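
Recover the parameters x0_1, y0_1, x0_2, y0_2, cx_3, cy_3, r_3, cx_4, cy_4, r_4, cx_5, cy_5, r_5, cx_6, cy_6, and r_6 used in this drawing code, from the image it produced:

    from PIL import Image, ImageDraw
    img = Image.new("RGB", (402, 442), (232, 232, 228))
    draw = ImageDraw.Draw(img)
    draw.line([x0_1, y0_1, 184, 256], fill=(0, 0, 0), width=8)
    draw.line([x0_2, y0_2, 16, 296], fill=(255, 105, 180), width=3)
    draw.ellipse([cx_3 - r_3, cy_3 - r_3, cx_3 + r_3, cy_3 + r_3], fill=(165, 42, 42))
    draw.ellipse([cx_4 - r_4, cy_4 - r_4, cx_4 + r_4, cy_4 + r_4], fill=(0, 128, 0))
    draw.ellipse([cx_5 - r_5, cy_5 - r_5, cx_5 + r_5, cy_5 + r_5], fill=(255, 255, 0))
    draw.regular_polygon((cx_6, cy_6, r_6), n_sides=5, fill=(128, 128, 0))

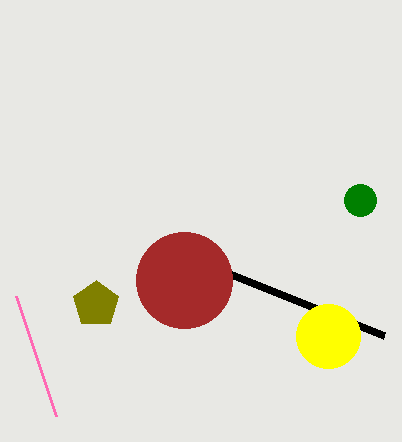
x0_1 = 384; y0_1 = 336; x0_2 = 56; y0_2 = 416; cx_3 = 184; cy_3 = 280; r_3 = 48; cx_4 = 360; cy_4 = 200; r_4 = 16; cx_5 = 328; cy_5 = 336; r_5 = 32; cx_6 = 96; cy_6 = 304; r_6 = 24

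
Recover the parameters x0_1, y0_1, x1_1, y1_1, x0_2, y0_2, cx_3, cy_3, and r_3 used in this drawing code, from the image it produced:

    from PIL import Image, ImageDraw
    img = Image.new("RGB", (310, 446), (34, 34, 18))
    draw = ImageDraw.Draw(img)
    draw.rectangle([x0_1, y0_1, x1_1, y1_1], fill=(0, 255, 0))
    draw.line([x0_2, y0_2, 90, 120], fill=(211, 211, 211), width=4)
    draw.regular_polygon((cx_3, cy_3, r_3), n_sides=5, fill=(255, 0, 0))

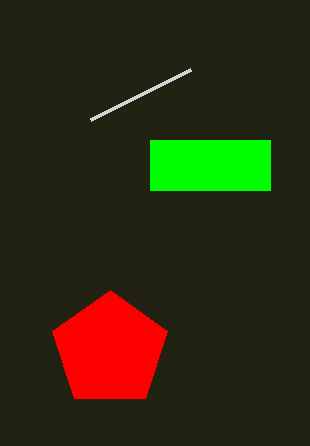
x0_1 = 150, y0_1 = 140, x1_1 = 270, y1_1 = 190, x0_2 = 190, y0_2 = 70, cx_3 = 110, cy_3 = 350, r_3 = 60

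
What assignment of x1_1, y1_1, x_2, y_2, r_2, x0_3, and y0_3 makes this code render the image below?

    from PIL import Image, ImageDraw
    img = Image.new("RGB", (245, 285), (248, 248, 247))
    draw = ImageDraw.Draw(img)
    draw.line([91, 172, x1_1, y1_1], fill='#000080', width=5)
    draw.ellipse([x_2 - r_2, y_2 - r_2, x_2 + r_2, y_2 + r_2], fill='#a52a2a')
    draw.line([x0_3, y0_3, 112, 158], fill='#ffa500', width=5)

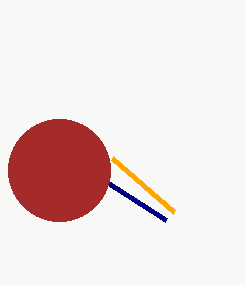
x1_1 = 166
y1_1 = 220
x_2 = 59
y_2 = 170
r_2 = 51
x0_3 = 174
y0_3 = 212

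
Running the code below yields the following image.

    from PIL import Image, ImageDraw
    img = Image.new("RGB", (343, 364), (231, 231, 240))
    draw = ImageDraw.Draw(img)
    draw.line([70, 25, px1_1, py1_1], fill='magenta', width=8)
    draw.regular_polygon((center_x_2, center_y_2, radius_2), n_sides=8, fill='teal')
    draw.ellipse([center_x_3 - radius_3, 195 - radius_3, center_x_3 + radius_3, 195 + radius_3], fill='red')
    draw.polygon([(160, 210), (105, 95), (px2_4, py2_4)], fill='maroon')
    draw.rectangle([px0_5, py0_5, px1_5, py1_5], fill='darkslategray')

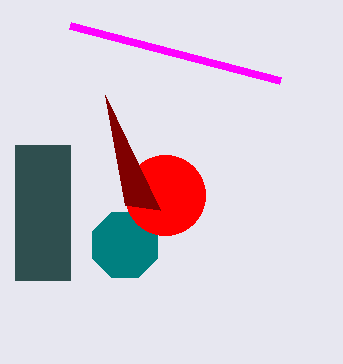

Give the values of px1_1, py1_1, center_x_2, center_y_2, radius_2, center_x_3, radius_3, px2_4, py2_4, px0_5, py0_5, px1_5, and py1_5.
px1_1 = 280
py1_1 = 80
center_x_2 = 125
center_y_2 = 245
radius_2 = 35
center_x_3 = 165
radius_3 = 40
px2_4 = 125
py2_4 = 205
px0_5 = 15
py0_5 = 145
px1_5 = 70
py1_5 = 280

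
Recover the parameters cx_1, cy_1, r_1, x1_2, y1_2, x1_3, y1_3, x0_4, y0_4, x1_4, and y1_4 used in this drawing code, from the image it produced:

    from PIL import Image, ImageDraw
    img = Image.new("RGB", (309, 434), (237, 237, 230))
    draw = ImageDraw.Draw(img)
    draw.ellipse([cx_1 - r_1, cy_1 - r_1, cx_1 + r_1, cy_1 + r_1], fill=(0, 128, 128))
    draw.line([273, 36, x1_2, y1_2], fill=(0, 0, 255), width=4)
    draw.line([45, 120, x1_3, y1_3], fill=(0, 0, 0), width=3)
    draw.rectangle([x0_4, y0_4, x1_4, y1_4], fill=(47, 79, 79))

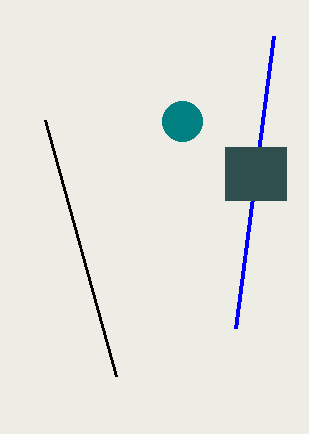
cx_1 = 182
cy_1 = 121
r_1 = 20
x1_2 = 235
y1_2 = 328
x1_3 = 116
y1_3 = 376
x0_4 = 225
y0_4 = 147
x1_4 = 286
y1_4 = 200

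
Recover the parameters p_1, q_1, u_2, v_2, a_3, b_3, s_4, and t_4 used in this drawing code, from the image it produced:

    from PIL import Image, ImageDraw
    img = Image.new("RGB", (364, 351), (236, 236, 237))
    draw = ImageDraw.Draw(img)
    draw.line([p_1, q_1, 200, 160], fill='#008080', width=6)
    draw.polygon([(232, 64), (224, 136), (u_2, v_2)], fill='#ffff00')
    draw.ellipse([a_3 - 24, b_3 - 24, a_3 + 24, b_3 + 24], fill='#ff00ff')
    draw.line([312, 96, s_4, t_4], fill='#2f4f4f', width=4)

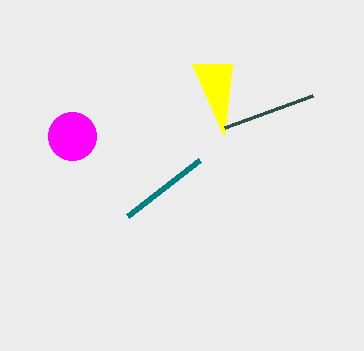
p_1 = 128; q_1 = 216; u_2 = 192; v_2 = 64; a_3 = 72; b_3 = 136; s_4 = 224; t_4 = 128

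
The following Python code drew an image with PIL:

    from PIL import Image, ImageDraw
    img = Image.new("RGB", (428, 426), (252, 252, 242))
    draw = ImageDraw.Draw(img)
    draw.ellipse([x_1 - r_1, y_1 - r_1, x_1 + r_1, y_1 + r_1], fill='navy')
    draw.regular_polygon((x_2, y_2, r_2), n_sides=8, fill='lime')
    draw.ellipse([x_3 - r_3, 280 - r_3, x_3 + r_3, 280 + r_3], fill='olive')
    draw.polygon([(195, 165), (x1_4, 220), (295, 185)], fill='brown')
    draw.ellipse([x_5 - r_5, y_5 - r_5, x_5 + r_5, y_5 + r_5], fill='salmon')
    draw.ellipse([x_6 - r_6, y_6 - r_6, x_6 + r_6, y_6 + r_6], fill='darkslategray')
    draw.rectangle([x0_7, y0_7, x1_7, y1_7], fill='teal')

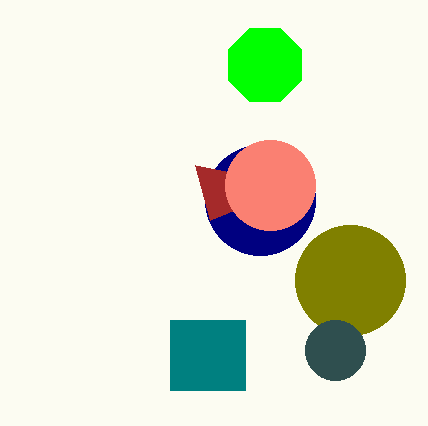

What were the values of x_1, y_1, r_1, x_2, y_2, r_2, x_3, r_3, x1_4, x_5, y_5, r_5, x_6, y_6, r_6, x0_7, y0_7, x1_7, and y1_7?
x_1 = 260, y_1 = 200, r_1 = 55, x_2 = 265, y_2 = 65, r_2 = 40, x_3 = 350, r_3 = 55, x1_4 = 210, x_5 = 270, y_5 = 185, r_5 = 45, x_6 = 335, y_6 = 350, r_6 = 30, x0_7 = 170, y0_7 = 320, x1_7 = 245, y1_7 = 390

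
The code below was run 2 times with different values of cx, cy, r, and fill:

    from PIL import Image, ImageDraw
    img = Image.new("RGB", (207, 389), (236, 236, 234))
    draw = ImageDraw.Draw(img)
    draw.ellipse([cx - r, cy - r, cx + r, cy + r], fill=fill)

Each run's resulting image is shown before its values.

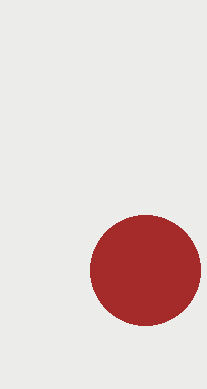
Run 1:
cx = 145; cy = 270; r = 55; fill = 'brown'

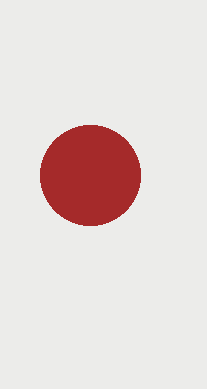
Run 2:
cx = 90; cy = 175; r = 50; fill = 'brown'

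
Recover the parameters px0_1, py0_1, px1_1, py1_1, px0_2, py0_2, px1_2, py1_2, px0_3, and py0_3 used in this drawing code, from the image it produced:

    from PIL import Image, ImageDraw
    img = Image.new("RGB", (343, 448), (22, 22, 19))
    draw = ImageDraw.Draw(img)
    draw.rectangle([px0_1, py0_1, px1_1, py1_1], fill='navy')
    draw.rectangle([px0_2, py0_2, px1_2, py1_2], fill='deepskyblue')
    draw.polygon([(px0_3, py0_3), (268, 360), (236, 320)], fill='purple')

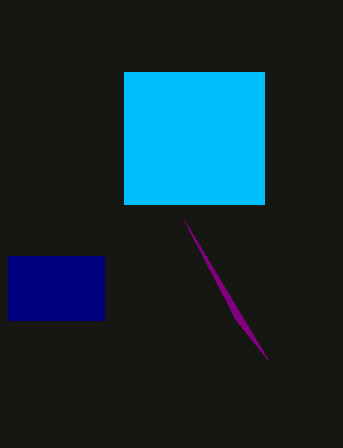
px0_1 = 8, py0_1 = 256, px1_1 = 104, py1_1 = 320, px0_2 = 124, py0_2 = 72, px1_2 = 264, py1_2 = 204, px0_3 = 184, py0_3 = 220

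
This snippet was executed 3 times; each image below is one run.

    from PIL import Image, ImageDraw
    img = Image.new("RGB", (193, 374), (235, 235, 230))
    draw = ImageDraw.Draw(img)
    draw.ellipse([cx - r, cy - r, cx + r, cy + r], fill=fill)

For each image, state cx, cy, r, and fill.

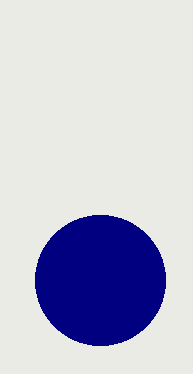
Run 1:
cx = 100; cy = 280; r = 65; fill = 'navy'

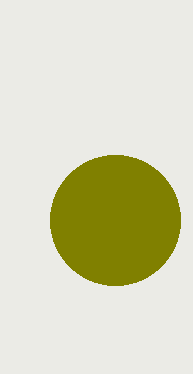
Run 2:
cx = 115
cy = 220
r = 65
fill = 'olive'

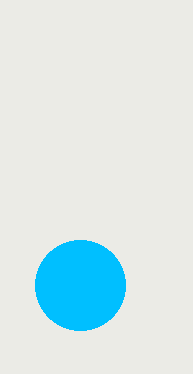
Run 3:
cx = 80, cy = 285, r = 45, fill = 'deepskyblue'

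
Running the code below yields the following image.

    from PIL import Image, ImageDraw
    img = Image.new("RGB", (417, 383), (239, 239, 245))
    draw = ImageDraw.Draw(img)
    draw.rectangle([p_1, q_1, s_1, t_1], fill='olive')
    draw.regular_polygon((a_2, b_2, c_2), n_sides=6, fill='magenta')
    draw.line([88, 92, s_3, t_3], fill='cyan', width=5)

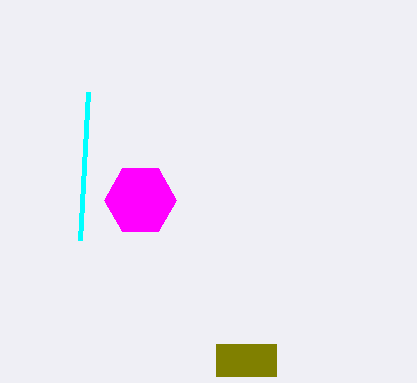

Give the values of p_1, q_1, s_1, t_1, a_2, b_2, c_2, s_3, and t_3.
p_1 = 216, q_1 = 344, s_1 = 276, t_1 = 376, a_2 = 140, b_2 = 200, c_2 = 36, s_3 = 80, t_3 = 240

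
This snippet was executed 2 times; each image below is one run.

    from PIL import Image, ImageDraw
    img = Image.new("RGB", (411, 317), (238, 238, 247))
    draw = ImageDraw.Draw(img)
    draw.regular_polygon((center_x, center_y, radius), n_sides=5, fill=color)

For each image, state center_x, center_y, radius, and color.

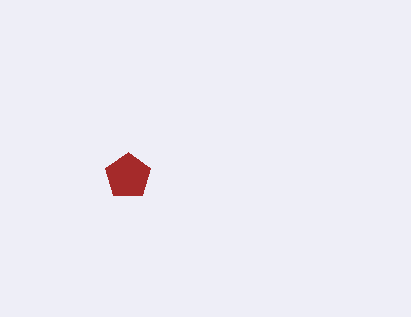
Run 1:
center_x = 128; center_y = 176; radius = 24; color = 'brown'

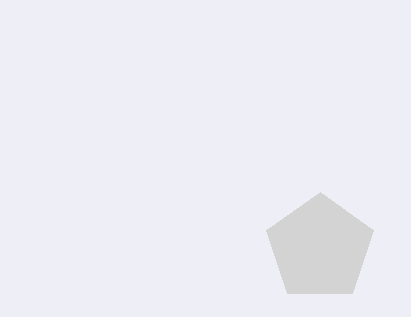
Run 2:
center_x = 320
center_y = 248
radius = 56
color = 'lightgray'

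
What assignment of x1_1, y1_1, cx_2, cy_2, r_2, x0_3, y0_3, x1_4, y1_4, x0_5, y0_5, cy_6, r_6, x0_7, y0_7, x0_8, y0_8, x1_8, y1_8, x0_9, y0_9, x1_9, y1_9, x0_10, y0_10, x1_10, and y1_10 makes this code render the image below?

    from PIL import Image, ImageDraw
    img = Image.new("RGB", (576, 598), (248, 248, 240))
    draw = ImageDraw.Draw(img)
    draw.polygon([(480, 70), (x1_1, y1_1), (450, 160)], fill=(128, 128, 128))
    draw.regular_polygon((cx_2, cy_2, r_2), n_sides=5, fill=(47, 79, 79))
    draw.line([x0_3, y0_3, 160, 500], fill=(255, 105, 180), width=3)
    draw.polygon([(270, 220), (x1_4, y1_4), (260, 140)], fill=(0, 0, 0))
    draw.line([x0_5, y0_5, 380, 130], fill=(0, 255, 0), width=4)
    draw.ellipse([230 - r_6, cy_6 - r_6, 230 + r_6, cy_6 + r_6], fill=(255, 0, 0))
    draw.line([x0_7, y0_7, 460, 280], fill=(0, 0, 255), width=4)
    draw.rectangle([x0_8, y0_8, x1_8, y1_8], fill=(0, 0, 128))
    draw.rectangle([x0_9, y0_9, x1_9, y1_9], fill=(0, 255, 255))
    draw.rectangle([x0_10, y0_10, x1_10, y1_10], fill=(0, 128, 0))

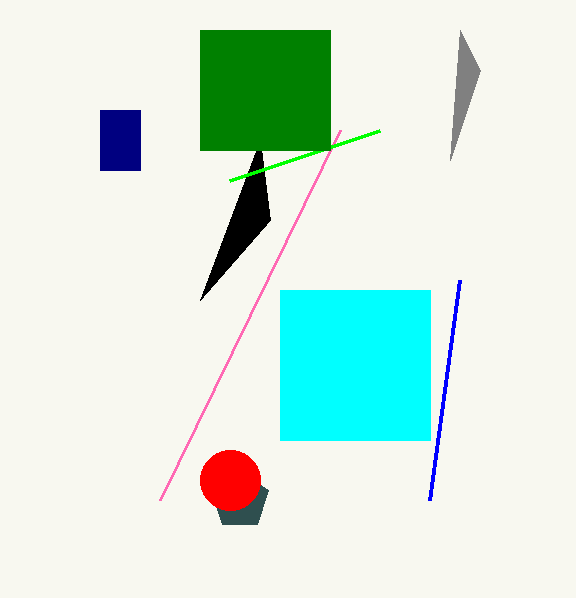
x1_1 = 460
y1_1 = 30
cx_2 = 240
cy_2 = 500
r_2 = 30
x0_3 = 340
y0_3 = 130
x1_4 = 200
y1_4 = 300
x0_5 = 230
y0_5 = 180
cy_6 = 480
r_6 = 30
x0_7 = 430
y0_7 = 500
x0_8 = 100
y0_8 = 110
x1_8 = 140
y1_8 = 170
x0_9 = 280
y0_9 = 290
x1_9 = 430
y1_9 = 440
x0_10 = 200
y0_10 = 30
x1_10 = 330
y1_10 = 150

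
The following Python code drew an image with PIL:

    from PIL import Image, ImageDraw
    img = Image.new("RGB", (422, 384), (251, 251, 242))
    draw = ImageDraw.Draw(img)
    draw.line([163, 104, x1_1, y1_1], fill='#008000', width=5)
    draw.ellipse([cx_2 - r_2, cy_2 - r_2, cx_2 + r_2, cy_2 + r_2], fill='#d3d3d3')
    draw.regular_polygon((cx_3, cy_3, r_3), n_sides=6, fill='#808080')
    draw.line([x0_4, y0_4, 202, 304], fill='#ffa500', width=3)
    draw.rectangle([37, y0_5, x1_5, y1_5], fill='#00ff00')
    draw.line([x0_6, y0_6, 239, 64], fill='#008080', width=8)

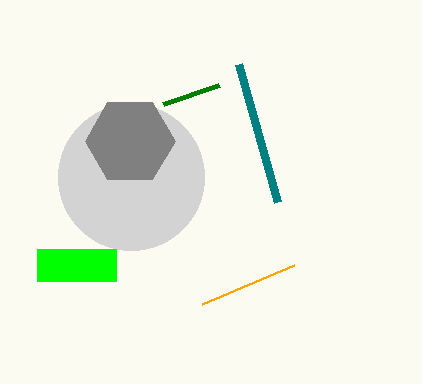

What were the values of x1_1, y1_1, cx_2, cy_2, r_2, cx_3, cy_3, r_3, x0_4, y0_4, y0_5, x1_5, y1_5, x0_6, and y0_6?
x1_1 = 219; y1_1 = 85; cx_2 = 131; cy_2 = 177; r_2 = 73; cx_3 = 130; cy_3 = 141; r_3 = 45; x0_4 = 294; y0_4 = 265; y0_5 = 249; x1_5 = 116; y1_5 = 281; x0_6 = 278; y0_6 = 202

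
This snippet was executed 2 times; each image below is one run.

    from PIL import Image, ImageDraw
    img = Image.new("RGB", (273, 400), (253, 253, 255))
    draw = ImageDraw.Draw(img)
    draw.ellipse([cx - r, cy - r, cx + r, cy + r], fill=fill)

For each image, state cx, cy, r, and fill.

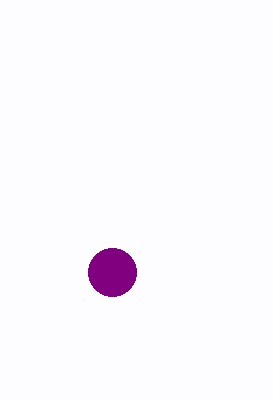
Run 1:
cx = 112; cy = 272; r = 24; fill = 'purple'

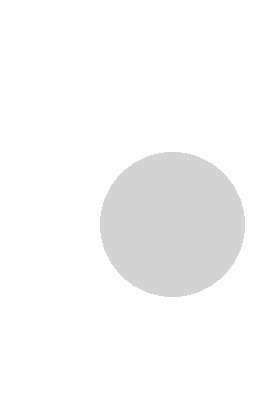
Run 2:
cx = 172; cy = 224; r = 72; fill = 'lightgray'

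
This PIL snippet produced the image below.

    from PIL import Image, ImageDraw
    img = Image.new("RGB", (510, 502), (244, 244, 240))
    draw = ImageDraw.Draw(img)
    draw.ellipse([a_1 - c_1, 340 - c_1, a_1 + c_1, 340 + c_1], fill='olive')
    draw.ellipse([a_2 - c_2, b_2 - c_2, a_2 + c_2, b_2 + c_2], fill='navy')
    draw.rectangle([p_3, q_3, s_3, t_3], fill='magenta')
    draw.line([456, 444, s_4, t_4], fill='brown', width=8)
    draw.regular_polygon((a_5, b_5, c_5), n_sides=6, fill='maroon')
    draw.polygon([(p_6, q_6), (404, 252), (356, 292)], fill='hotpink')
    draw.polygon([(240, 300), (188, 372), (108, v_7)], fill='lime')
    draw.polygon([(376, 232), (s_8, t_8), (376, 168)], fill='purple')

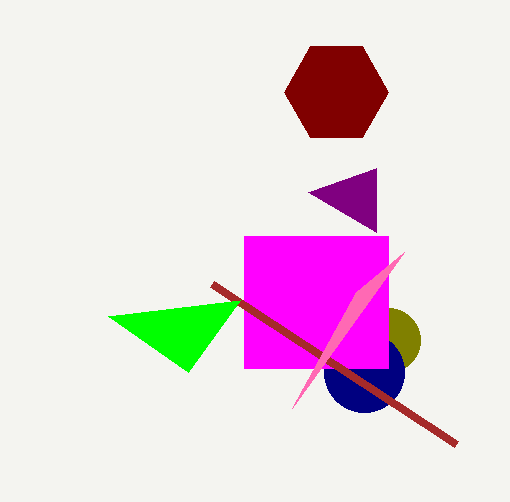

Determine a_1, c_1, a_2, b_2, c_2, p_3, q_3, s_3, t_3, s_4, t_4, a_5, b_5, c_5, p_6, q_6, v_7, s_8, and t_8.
a_1 = 388, c_1 = 32, a_2 = 364, b_2 = 372, c_2 = 40, p_3 = 244, q_3 = 236, s_3 = 388, t_3 = 368, s_4 = 212, t_4 = 284, a_5 = 336, b_5 = 92, c_5 = 52, p_6 = 292, q_6 = 408, v_7 = 316, s_8 = 308, t_8 = 192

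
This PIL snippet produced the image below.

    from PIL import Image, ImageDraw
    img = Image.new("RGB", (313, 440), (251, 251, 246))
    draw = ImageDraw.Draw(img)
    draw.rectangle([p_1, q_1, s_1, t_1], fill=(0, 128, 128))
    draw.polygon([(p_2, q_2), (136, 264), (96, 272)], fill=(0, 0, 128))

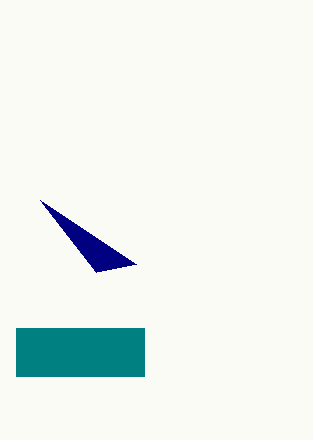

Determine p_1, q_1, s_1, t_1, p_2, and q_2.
p_1 = 16, q_1 = 328, s_1 = 144, t_1 = 376, p_2 = 40, q_2 = 200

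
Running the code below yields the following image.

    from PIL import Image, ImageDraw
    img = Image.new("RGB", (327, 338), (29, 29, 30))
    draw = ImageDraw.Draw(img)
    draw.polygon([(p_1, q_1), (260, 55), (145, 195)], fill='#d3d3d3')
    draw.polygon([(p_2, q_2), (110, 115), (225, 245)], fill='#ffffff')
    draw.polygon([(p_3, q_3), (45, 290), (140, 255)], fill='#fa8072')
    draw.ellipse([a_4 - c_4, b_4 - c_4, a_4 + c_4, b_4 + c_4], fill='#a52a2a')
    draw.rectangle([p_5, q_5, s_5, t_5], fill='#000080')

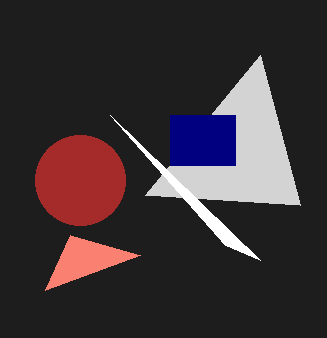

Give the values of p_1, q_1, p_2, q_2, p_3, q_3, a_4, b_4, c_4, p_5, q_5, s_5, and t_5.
p_1 = 300, q_1 = 205, p_2 = 260, q_2 = 260, p_3 = 70, q_3 = 235, a_4 = 80, b_4 = 180, c_4 = 45, p_5 = 170, q_5 = 115, s_5 = 235, t_5 = 165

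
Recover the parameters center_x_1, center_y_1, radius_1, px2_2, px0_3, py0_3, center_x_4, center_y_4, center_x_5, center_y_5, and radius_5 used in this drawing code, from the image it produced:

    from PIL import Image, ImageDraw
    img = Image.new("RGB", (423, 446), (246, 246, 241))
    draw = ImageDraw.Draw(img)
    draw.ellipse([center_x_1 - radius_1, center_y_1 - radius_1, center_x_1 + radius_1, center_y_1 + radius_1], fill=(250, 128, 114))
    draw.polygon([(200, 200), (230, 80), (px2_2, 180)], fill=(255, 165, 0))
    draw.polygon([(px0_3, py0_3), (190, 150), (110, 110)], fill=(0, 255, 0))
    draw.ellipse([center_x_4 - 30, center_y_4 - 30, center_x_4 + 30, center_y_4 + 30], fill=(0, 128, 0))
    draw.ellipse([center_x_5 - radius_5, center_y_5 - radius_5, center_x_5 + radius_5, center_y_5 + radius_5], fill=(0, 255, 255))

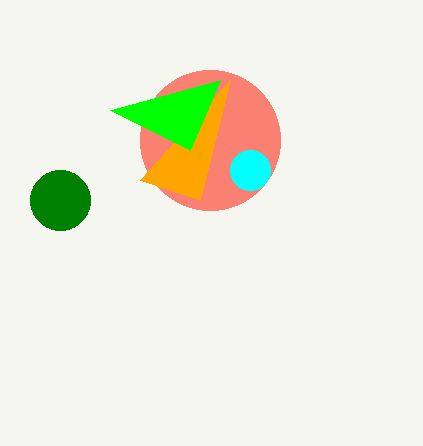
center_x_1 = 210; center_y_1 = 140; radius_1 = 70; px2_2 = 140; px0_3 = 220; py0_3 = 80; center_x_4 = 60; center_y_4 = 200; center_x_5 = 250; center_y_5 = 170; radius_5 = 20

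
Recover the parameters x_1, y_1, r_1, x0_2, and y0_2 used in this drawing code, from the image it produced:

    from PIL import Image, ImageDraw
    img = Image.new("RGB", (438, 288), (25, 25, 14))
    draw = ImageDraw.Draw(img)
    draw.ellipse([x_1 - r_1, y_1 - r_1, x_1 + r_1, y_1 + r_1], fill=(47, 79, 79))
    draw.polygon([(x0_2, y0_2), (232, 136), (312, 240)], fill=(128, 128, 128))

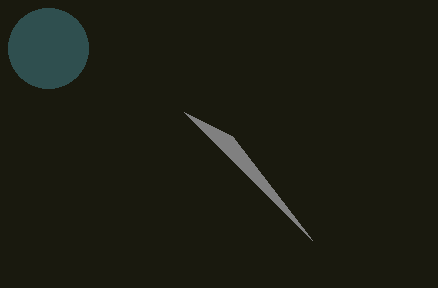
x_1 = 48; y_1 = 48; r_1 = 40; x0_2 = 184; y0_2 = 112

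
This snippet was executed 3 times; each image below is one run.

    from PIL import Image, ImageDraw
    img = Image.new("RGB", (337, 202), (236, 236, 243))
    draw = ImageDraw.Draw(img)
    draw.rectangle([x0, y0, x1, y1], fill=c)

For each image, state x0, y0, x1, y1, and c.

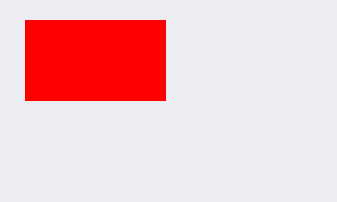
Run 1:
x0 = 25, y0 = 20, x1 = 165, y1 = 100, c = 'red'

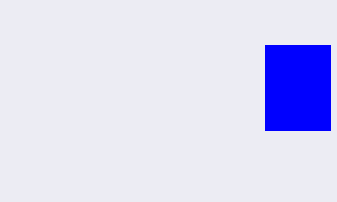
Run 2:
x0 = 265
y0 = 45
x1 = 330
y1 = 130
c = 'blue'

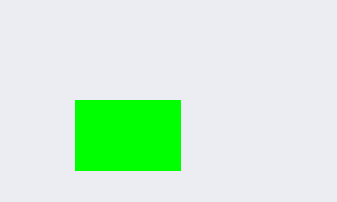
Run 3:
x0 = 75, y0 = 100, x1 = 180, y1 = 170, c = 'lime'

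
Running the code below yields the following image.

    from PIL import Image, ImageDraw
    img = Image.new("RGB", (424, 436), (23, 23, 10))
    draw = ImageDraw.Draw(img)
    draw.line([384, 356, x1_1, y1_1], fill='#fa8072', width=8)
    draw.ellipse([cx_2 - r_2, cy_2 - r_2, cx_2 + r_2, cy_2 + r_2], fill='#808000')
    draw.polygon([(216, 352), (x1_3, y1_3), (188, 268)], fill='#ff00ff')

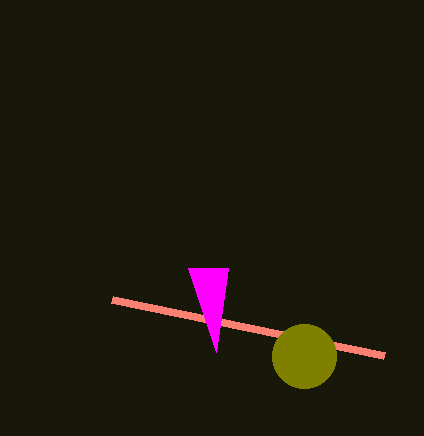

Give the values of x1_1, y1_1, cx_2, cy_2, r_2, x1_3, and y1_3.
x1_1 = 112
y1_1 = 300
cx_2 = 304
cy_2 = 356
r_2 = 32
x1_3 = 228
y1_3 = 268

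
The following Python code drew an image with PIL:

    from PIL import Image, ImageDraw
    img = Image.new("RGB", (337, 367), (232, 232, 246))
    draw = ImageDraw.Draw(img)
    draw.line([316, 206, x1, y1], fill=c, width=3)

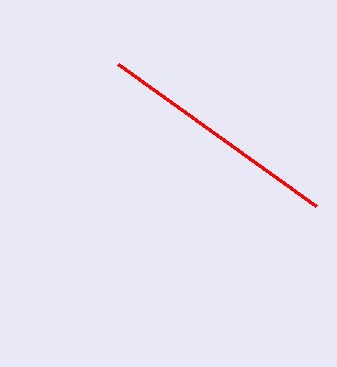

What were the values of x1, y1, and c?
x1 = 118; y1 = 64; c = 'red'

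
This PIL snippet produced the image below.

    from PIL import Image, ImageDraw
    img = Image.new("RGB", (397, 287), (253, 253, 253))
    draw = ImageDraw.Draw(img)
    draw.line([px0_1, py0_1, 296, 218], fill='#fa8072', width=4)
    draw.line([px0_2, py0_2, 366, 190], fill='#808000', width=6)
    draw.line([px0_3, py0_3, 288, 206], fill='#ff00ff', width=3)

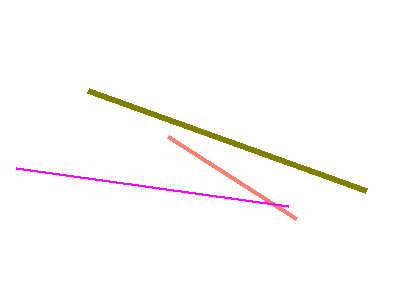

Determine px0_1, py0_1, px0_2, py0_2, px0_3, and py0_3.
px0_1 = 168, py0_1 = 136, px0_2 = 88, py0_2 = 90, px0_3 = 16, py0_3 = 168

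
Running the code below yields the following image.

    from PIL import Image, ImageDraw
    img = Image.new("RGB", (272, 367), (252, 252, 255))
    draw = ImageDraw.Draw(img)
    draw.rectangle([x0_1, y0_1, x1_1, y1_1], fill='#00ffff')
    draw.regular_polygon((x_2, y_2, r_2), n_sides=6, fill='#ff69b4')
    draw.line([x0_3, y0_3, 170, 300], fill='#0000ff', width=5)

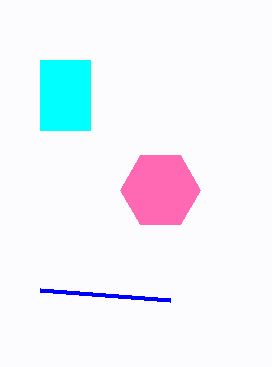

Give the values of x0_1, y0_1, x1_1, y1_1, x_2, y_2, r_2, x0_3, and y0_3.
x0_1 = 40, y0_1 = 60, x1_1 = 90, y1_1 = 130, x_2 = 160, y_2 = 190, r_2 = 40, x0_3 = 40, y0_3 = 290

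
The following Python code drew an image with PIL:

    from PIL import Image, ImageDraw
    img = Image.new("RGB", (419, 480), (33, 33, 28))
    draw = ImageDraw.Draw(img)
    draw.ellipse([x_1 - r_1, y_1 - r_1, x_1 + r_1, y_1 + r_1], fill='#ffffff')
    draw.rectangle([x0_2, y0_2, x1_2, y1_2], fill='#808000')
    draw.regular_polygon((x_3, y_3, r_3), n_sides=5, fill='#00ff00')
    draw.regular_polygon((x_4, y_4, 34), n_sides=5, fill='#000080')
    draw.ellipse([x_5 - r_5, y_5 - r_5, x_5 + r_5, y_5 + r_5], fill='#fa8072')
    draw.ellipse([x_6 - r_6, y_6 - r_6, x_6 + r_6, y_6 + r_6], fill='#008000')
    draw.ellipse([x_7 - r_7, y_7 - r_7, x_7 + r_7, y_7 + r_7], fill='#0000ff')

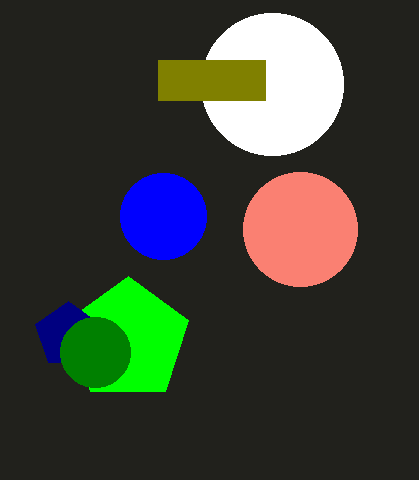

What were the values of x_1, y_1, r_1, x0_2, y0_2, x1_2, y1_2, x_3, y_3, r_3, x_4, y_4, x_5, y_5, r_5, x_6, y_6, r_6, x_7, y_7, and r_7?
x_1 = 272
y_1 = 84
r_1 = 71
x0_2 = 158
y0_2 = 60
x1_2 = 265
y1_2 = 100
x_3 = 128
y_3 = 340
r_3 = 64
x_4 = 68
y_4 = 335
x_5 = 300
y_5 = 229
r_5 = 57
x_6 = 95
y_6 = 352
r_6 = 35
x_7 = 163
y_7 = 216
r_7 = 43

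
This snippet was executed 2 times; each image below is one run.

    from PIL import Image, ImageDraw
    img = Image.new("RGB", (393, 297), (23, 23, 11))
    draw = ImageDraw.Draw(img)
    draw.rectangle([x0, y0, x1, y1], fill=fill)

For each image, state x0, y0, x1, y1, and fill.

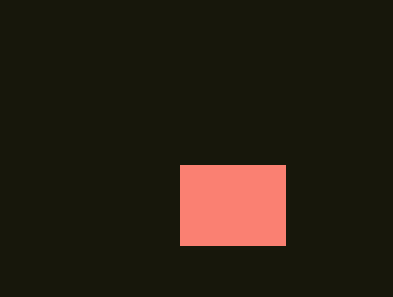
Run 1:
x0 = 180; y0 = 165; x1 = 285; y1 = 245; fill = 'salmon'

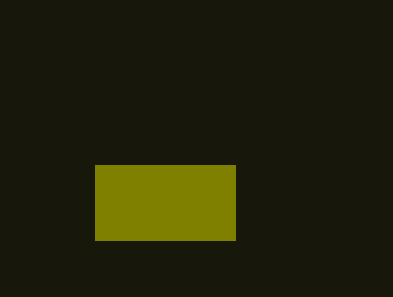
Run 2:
x0 = 95, y0 = 165, x1 = 235, y1 = 240, fill = 'olive'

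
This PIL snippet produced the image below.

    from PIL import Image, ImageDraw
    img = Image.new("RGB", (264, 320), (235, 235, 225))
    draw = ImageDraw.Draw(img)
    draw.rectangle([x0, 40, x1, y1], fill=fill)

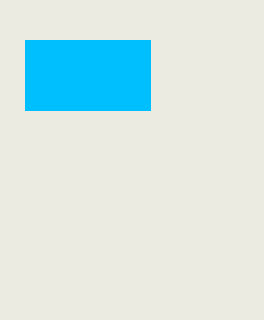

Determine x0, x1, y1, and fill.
x0 = 25, x1 = 150, y1 = 110, fill = 'deepskyblue'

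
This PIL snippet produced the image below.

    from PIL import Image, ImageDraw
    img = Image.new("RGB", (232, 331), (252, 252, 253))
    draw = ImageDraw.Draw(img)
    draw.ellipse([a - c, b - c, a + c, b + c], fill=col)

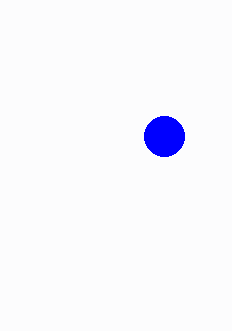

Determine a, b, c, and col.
a = 164
b = 136
c = 20
col = 'blue'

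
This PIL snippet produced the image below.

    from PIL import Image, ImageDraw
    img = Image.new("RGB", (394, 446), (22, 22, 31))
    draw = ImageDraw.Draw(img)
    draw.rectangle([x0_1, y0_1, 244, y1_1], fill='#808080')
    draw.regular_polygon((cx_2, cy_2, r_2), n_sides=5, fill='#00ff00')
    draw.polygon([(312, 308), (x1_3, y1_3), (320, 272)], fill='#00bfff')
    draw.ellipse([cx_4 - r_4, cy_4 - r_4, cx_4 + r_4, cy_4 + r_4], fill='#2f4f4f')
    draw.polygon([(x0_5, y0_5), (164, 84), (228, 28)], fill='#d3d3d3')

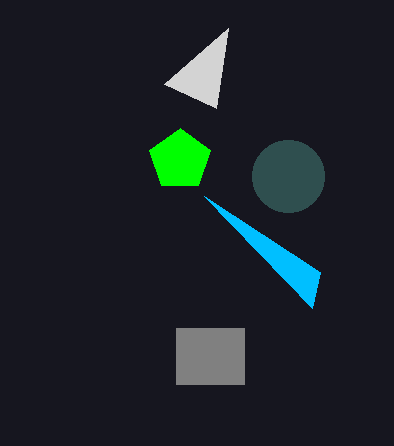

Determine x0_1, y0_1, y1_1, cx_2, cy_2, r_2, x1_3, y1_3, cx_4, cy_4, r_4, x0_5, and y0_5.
x0_1 = 176; y0_1 = 328; y1_1 = 384; cx_2 = 180; cy_2 = 160; r_2 = 32; x1_3 = 204; y1_3 = 196; cx_4 = 288; cy_4 = 176; r_4 = 36; x0_5 = 216; y0_5 = 108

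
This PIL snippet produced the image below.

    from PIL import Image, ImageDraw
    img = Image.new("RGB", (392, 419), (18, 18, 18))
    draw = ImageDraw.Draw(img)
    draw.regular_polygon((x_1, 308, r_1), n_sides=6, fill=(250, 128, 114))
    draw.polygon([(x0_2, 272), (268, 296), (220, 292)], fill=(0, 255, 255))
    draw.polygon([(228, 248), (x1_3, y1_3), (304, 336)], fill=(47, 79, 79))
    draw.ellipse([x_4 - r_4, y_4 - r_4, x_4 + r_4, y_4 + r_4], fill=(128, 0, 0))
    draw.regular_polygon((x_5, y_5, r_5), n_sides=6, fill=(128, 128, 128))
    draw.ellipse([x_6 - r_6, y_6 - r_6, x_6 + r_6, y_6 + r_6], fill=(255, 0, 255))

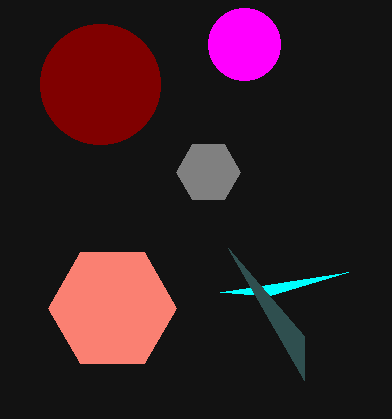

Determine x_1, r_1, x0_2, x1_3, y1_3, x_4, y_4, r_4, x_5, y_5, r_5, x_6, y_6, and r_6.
x_1 = 112, r_1 = 64, x0_2 = 348, x1_3 = 304, y1_3 = 380, x_4 = 100, y_4 = 84, r_4 = 60, x_5 = 208, y_5 = 172, r_5 = 32, x_6 = 244, y_6 = 44, r_6 = 36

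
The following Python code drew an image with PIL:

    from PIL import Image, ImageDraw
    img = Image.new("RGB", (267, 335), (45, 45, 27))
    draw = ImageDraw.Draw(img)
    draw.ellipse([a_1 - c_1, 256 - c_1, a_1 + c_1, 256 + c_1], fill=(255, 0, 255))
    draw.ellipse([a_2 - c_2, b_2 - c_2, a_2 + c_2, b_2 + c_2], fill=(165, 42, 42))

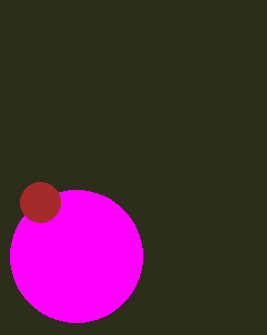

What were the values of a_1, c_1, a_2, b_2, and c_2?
a_1 = 76
c_1 = 66
a_2 = 40
b_2 = 202
c_2 = 20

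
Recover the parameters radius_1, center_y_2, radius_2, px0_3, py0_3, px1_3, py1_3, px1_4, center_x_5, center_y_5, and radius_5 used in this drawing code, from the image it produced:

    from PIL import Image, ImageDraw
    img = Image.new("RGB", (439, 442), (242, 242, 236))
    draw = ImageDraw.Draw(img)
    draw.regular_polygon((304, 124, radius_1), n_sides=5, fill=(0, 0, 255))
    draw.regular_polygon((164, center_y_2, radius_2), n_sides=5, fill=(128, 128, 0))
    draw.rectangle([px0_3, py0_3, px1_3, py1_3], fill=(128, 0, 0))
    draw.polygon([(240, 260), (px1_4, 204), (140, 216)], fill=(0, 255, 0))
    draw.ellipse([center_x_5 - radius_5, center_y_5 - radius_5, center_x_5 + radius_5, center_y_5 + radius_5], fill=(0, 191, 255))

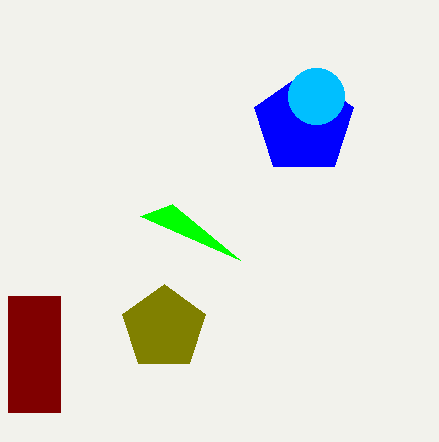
radius_1 = 52
center_y_2 = 328
radius_2 = 44
px0_3 = 8
py0_3 = 296
px1_3 = 60
py1_3 = 412
px1_4 = 172
center_x_5 = 316
center_y_5 = 96
radius_5 = 28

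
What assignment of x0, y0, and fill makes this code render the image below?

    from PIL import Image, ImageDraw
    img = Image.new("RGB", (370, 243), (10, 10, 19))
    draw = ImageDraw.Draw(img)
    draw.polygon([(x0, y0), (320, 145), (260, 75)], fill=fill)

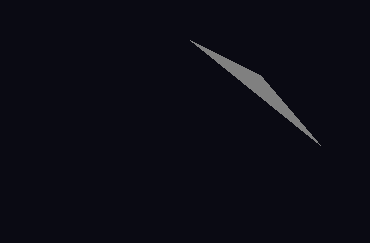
x0 = 190
y0 = 40
fill = 'gray'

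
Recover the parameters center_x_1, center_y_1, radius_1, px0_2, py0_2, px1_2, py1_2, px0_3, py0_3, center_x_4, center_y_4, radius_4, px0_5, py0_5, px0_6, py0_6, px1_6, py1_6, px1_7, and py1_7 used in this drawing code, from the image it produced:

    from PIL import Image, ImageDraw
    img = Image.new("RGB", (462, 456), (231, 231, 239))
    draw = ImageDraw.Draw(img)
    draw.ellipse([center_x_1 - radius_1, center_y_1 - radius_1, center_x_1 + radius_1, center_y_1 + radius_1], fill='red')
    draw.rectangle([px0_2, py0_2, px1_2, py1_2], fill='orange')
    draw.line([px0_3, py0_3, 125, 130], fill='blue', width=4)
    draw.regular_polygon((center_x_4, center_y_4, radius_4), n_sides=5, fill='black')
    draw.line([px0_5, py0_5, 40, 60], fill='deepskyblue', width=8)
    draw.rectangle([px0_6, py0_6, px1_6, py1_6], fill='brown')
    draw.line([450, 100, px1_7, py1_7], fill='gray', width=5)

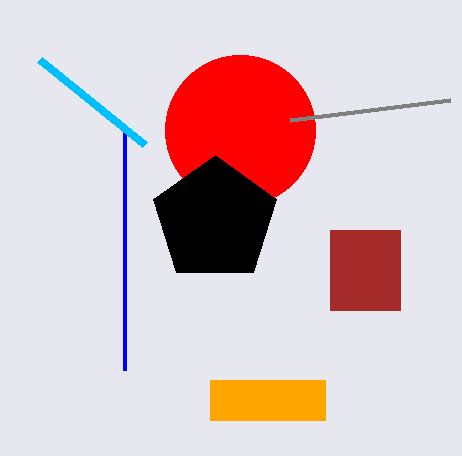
center_x_1 = 240; center_y_1 = 130; radius_1 = 75; px0_2 = 210; py0_2 = 380; px1_2 = 325; py1_2 = 420; px0_3 = 125; py0_3 = 370; center_x_4 = 215; center_y_4 = 220; radius_4 = 65; px0_5 = 145; py0_5 = 145; px0_6 = 330; py0_6 = 230; px1_6 = 400; py1_6 = 310; px1_7 = 290; py1_7 = 120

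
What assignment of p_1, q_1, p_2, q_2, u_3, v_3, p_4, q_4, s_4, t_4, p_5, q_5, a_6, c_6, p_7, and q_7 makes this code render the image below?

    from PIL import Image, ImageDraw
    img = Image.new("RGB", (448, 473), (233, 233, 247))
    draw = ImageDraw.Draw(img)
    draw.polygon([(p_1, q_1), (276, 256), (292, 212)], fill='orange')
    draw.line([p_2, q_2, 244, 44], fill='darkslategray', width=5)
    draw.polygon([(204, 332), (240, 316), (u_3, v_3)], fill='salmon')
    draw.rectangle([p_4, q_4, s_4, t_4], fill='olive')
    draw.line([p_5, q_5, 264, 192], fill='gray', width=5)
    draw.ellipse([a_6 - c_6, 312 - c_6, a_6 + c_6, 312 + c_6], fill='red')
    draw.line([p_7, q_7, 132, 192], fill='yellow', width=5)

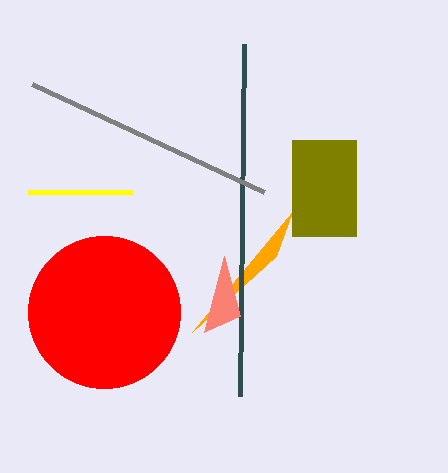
p_1 = 192, q_1 = 332, p_2 = 240, q_2 = 396, u_3 = 224, v_3 = 256, p_4 = 292, q_4 = 140, s_4 = 356, t_4 = 236, p_5 = 32, q_5 = 84, a_6 = 104, c_6 = 76, p_7 = 28, q_7 = 192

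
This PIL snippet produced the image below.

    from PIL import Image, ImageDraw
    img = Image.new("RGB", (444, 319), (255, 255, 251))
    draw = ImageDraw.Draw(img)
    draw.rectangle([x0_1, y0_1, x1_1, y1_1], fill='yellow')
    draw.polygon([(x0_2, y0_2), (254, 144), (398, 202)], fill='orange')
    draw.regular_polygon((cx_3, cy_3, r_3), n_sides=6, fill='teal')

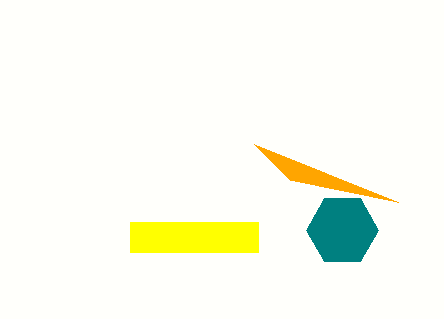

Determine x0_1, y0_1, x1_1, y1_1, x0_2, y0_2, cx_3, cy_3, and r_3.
x0_1 = 130, y0_1 = 222, x1_1 = 258, y1_1 = 252, x0_2 = 290, y0_2 = 180, cx_3 = 342, cy_3 = 230, r_3 = 36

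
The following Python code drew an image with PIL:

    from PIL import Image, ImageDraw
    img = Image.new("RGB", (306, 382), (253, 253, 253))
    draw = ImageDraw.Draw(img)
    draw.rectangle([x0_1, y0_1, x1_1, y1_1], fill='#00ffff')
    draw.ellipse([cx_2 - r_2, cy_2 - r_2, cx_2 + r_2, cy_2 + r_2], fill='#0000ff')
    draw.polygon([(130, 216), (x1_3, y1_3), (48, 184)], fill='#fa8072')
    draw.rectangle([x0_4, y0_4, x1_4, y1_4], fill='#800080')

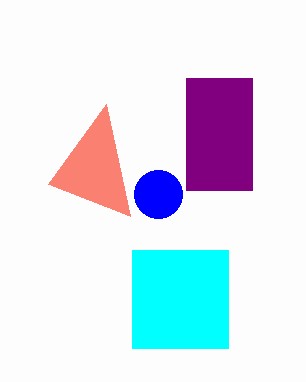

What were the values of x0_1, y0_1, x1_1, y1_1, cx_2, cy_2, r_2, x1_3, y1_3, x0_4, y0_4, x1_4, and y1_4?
x0_1 = 132
y0_1 = 250
x1_1 = 228
y1_1 = 348
cx_2 = 158
cy_2 = 194
r_2 = 24
x1_3 = 106
y1_3 = 104
x0_4 = 186
y0_4 = 78
x1_4 = 252
y1_4 = 190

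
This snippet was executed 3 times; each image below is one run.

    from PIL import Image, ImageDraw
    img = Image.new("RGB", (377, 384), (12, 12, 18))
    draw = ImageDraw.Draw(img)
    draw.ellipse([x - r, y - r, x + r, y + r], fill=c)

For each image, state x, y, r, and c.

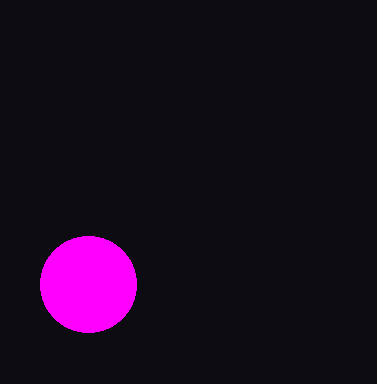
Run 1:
x = 88
y = 284
r = 48
c = 'magenta'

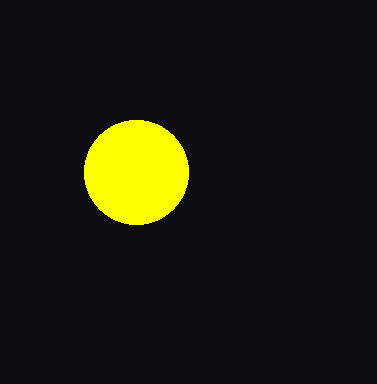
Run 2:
x = 136; y = 172; r = 52; c = 'yellow'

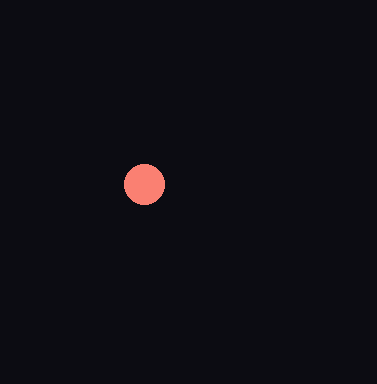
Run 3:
x = 144; y = 184; r = 20; c = 'salmon'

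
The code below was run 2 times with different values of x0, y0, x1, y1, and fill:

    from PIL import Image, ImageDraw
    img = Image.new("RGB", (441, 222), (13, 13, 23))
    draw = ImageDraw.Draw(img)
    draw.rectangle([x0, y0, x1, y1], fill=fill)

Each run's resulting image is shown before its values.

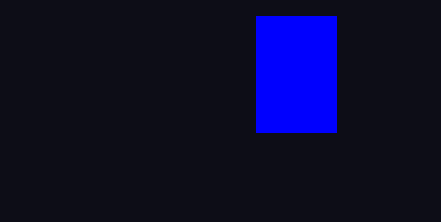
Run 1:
x0 = 256
y0 = 16
x1 = 336
y1 = 132
fill = 'blue'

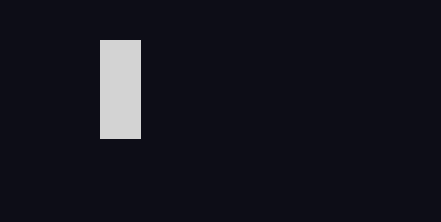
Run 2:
x0 = 100
y0 = 40
x1 = 140
y1 = 138
fill = 'lightgray'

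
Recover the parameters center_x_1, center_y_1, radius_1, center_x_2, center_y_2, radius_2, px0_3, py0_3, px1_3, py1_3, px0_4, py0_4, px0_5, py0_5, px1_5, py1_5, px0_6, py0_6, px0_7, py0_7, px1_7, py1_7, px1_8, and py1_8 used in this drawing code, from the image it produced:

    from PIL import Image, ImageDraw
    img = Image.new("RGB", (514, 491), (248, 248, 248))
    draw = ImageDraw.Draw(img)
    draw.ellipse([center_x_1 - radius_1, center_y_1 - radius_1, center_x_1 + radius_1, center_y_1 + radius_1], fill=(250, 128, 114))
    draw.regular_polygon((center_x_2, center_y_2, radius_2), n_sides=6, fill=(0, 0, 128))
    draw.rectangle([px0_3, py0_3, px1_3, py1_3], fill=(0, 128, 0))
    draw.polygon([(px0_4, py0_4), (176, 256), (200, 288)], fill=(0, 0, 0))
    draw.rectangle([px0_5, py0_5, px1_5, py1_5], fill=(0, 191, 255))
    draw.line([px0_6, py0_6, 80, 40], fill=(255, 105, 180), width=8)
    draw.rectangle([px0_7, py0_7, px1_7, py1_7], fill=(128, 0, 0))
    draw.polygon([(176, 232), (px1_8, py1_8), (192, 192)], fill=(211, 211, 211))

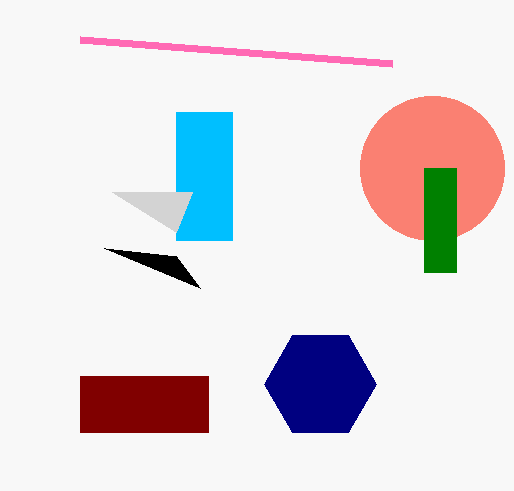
center_x_1 = 432
center_y_1 = 168
radius_1 = 72
center_x_2 = 320
center_y_2 = 384
radius_2 = 56
px0_3 = 424
py0_3 = 168
px1_3 = 456
py1_3 = 272
px0_4 = 104
py0_4 = 248
px0_5 = 176
py0_5 = 112
px1_5 = 232
py1_5 = 240
px0_6 = 392
py0_6 = 64
px0_7 = 80
py0_7 = 376
px1_7 = 208
py1_7 = 432
px1_8 = 112
py1_8 = 192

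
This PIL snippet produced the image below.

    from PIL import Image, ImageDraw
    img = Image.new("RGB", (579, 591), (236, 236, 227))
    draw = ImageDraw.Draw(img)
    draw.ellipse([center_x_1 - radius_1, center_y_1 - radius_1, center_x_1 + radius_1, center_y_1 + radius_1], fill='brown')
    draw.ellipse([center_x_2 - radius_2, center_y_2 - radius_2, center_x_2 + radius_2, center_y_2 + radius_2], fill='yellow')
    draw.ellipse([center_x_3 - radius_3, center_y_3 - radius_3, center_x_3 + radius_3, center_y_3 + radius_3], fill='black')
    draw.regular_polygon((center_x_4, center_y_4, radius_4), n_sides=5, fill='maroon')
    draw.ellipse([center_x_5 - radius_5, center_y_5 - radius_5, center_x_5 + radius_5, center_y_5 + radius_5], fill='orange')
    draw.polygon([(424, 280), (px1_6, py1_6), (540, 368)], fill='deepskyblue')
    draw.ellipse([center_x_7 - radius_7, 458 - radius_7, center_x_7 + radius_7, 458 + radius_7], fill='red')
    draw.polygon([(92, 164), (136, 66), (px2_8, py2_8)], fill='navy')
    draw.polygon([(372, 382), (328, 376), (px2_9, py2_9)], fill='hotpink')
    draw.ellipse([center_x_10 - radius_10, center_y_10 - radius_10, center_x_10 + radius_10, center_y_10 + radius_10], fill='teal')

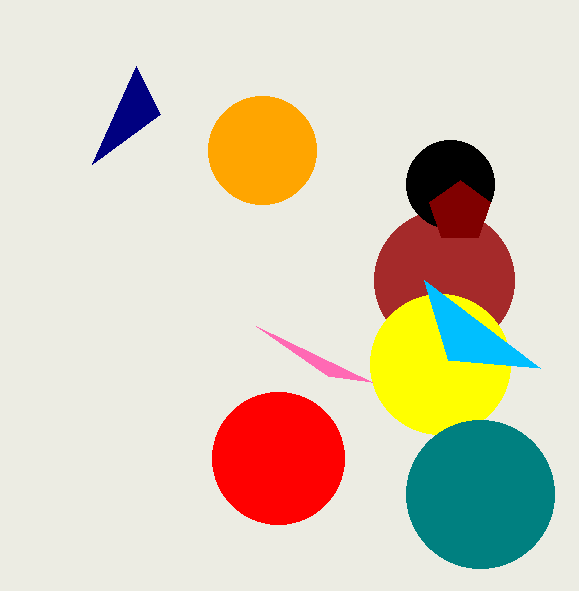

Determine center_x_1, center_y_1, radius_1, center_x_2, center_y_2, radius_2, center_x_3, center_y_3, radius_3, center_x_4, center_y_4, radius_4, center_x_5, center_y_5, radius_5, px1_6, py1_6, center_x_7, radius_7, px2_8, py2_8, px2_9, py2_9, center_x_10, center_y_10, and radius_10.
center_x_1 = 444, center_y_1 = 280, radius_1 = 70, center_x_2 = 440, center_y_2 = 364, radius_2 = 70, center_x_3 = 450, center_y_3 = 184, radius_3 = 44, center_x_4 = 460, center_y_4 = 212, radius_4 = 32, center_x_5 = 262, center_y_5 = 150, radius_5 = 54, px1_6 = 448, py1_6 = 360, center_x_7 = 278, radius_7 = 66, px2_8 = 160, py2_8 = 114, px2_9 = 256, py2_9 = 326, center_x_10 = 480, center_y_10 = 494, radius_10 = 74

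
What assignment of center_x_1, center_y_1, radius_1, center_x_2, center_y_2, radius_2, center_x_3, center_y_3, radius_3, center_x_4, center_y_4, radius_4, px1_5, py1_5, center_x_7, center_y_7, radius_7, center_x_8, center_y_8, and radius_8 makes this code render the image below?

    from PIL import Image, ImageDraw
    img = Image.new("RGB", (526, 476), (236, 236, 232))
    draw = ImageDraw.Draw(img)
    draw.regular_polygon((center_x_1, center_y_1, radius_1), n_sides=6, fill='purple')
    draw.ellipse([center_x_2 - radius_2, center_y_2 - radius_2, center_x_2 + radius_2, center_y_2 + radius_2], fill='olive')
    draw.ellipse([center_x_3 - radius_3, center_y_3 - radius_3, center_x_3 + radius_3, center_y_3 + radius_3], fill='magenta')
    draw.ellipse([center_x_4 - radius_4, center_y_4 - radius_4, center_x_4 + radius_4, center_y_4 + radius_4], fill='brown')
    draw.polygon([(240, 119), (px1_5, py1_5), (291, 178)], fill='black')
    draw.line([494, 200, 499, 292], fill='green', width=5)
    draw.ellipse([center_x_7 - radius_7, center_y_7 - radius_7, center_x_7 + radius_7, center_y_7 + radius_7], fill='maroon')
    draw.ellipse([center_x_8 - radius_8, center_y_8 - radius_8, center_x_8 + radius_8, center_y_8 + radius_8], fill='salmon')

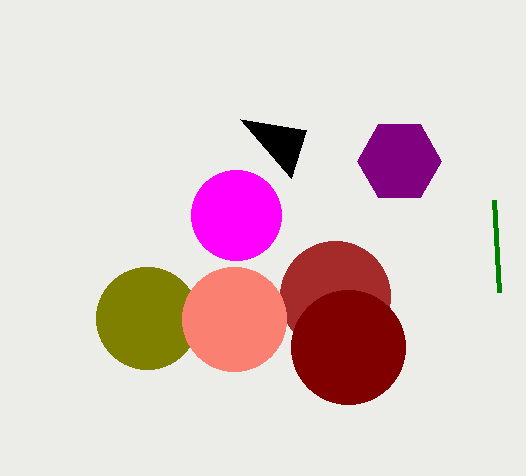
center_x_1 = 399
center_y_1 = 161
radius_1 = 42
center_x_2 = 147
center_y_2 = 318
radius_2 = 51
center_x_3 = 236
center_y_3 = 215
radius_3 = 45
center_x_4 = 335
center_y_4 = 296
radius_4 = 55
px1_5 = 306
py1_5 = 130
center_x_7 = 348
center_y_7 = 347
radius_7 = 57
center_x_8 = 234
center_y_8 = 319
radius_8 = 52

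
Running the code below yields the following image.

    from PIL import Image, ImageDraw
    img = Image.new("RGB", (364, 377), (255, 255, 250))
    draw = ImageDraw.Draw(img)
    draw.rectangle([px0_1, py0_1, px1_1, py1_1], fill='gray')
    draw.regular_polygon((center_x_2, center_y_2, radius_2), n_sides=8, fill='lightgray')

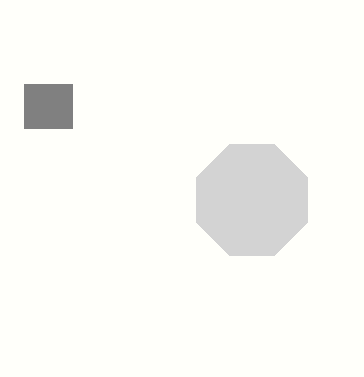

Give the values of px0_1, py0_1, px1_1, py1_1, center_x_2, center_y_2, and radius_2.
px0_1 = 24
py0_1 = 84
px1_1 = 72
py1_1 = 128
center_x_2 = 252
center_y_2 = 200
radius_2 = 60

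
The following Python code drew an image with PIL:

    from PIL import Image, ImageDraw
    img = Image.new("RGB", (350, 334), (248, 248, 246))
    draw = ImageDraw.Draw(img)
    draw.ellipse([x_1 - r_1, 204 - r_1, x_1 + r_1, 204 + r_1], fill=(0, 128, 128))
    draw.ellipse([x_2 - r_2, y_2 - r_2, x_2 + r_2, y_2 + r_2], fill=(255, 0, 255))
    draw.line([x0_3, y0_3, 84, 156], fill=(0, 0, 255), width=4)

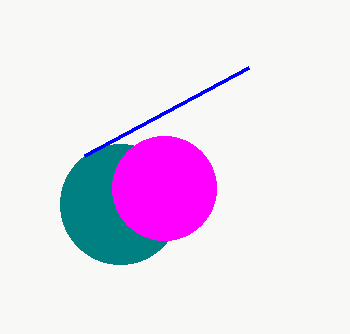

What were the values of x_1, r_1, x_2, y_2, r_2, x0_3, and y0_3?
x_1 = 120, r_1 = 60, x_2 = 164, y_2 = 188, r_2 = 52, x0_3 = 248, y0_3 = 68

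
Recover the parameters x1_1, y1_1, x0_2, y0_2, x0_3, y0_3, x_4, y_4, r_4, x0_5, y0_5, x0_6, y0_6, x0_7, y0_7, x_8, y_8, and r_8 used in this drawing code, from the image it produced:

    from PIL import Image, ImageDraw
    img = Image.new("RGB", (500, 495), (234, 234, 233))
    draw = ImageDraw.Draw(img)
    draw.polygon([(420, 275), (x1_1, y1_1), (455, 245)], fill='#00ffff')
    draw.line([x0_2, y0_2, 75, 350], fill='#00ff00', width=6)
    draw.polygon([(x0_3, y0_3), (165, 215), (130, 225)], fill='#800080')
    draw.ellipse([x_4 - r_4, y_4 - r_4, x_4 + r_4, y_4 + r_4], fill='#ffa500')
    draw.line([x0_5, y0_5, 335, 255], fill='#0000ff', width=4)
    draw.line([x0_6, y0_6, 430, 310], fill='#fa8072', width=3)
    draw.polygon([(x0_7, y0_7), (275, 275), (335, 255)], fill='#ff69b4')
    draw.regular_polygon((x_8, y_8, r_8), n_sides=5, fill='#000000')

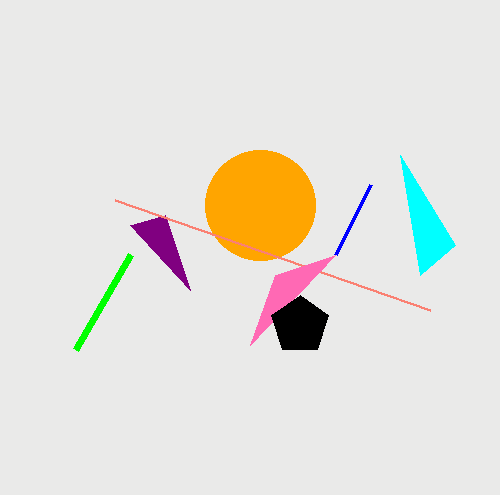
x1_1 = 400, y1_1 = 155, x0_2 = 130, y0_2 = 255, x0_3 = 190, y0_3 = 290, x_4 = 260, y_4 = 205, r_4 = 55, x0_5 = 370, y0_5 = 185, x0_6 = 115, y0_6 = 200, x0_7 = 250, y0_7 = 345, x_8 = 300, y_8 = 325, r_8 = 30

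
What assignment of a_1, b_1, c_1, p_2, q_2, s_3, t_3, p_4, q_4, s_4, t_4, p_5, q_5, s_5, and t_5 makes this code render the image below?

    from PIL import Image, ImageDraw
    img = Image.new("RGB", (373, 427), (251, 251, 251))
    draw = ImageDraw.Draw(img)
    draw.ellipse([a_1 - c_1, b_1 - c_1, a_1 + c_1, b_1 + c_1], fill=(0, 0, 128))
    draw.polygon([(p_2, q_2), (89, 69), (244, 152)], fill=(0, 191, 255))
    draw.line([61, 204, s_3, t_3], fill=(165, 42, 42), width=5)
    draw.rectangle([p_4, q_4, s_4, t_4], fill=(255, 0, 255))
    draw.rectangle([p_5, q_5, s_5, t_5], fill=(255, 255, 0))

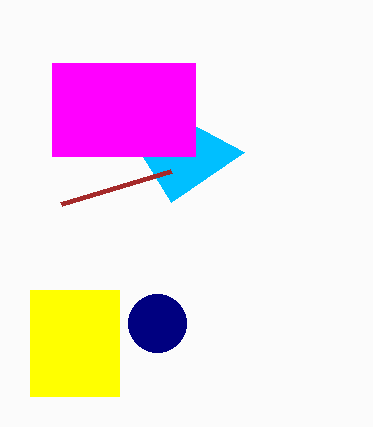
a_1 = 157
b_1 = 323
c_1 = 29
p_2 = 171
q_2 = 202
s_3 = 171
t_3 = 171
p_4 = 52
q_4 = 63
s_4 = 195
t_4 = 156
p_5 = 30
q_5 = 290
s_5 = 119
t_5 = 396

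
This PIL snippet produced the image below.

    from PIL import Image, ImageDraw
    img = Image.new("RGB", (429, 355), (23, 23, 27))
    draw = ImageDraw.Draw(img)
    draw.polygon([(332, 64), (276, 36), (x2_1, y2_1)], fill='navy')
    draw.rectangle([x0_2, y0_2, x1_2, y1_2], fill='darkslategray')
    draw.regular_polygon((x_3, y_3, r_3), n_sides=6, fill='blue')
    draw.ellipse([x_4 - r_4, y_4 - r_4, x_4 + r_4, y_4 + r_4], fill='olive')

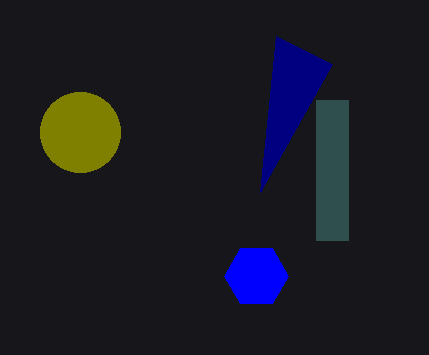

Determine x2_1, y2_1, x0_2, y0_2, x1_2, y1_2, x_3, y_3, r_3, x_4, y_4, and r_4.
x2_1 = 260
y2_1 = 192
x0_2 = 316
y0_2 = 100
x1_2 = 348
y1_2 = 240
x_3 = 256
y_3 = 276
r_3 = 32
x_4 = 80
y_4 = 132
r_4 = 40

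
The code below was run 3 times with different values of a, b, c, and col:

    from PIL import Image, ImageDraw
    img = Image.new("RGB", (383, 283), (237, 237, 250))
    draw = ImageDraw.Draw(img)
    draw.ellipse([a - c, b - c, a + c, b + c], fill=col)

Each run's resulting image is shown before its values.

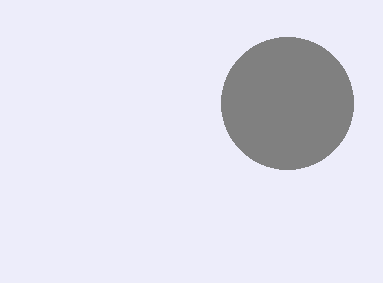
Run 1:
a = 287; b = 103; c = 66; col = 'gray'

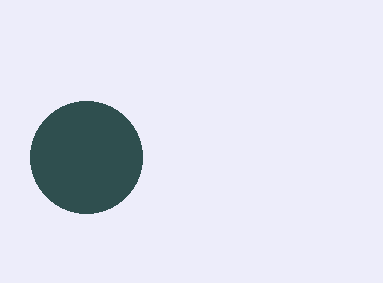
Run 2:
a = 86
b = 157
c = 56
col = 'darkslategray'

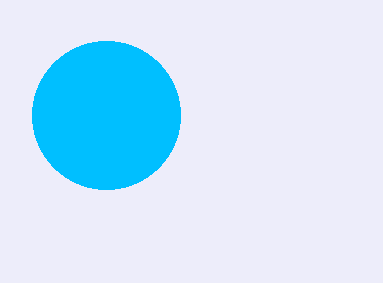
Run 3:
a = 106, b = 115, c = 74, col = 'deepskyblue'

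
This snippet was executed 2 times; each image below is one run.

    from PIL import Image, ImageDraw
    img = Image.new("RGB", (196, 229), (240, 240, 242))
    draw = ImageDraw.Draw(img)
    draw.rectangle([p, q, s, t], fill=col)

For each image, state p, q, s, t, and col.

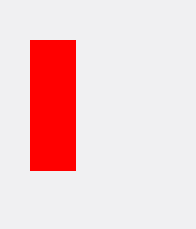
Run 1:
p = 30, q = 40, s = 75, t = 170, col = 'red'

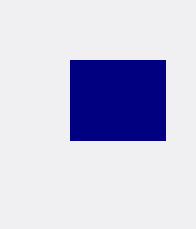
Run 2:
p = 70; q = 60; s = 165; t = 140; col = 'navy'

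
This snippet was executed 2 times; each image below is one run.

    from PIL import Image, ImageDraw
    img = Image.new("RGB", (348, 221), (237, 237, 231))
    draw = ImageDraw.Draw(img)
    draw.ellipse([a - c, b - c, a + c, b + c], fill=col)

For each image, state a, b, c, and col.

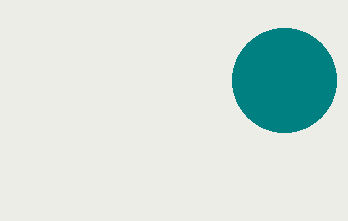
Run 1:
a = 284
b = 80
c = 52
col = 'teal'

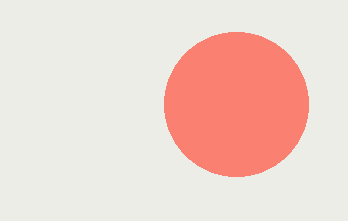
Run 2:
a = 236
b = 104
c = 72
col = 'salmon'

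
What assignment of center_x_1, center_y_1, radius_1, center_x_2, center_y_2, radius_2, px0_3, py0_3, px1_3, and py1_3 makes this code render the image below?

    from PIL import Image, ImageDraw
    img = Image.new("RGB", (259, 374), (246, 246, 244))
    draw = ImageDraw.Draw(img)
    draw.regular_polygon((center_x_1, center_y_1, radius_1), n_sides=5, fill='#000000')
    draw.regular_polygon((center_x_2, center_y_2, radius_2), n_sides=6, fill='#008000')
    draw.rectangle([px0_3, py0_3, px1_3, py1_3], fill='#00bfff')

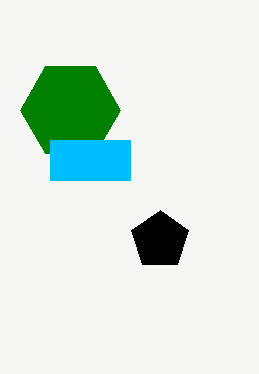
center_x_1 = 160; center_y_1 = 240; radius_1 = 30; center_x_2 = 70; center_y_2 = 110; radius_2 = 50; px0_3 = 50; py0_3 = 140; px1_3 = 130; py1_3 = 180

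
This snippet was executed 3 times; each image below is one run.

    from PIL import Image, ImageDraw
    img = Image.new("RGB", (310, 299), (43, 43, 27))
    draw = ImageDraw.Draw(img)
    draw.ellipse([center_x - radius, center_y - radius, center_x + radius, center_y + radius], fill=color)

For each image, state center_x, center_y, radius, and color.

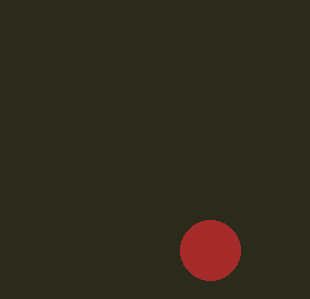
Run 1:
center_x = 210; center_y = 250; radius = 30; color = 'brown'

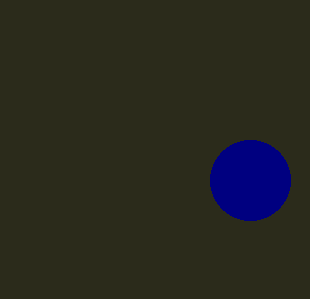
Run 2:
center_x = 250
center_y = 180
radius = 40
color = 'navy'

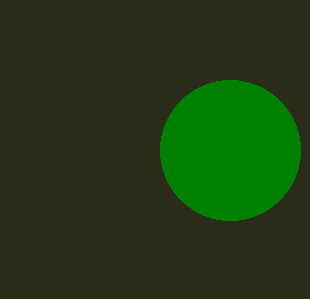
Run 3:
center_x = 230, center_y = 150, radius = 70, color = 'green'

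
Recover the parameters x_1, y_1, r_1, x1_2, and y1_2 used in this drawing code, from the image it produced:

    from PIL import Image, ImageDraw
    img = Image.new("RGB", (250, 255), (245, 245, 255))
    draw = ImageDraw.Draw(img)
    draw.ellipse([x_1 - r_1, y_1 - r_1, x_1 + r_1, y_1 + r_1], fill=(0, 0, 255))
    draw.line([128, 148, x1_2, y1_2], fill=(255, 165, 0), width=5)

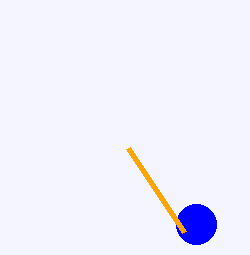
x_1 = 196
y_1 = 224
r_1 = 20
x1_2 = 184
y1_2 = 232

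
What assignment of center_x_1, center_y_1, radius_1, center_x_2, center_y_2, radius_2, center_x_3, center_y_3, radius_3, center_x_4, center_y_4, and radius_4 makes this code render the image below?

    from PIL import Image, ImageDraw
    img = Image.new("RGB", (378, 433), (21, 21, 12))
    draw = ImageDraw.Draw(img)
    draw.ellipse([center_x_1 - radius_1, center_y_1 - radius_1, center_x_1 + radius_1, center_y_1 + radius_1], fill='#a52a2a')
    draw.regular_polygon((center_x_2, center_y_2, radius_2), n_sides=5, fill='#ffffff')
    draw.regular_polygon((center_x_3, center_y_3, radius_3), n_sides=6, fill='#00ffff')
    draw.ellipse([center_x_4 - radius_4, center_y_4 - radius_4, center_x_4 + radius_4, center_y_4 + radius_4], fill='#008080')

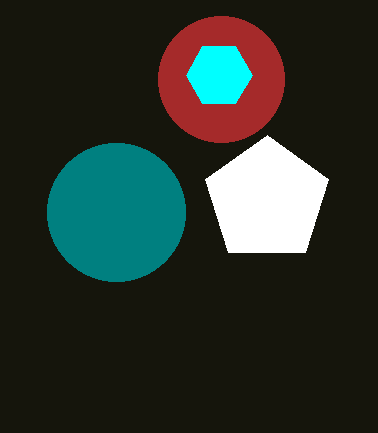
center_x_1 = 221
center_y_1 = 79
radius_1 = 63
center_x_2 = 267
center_y_2 = 200
radius_2 = 65
center_x_3 = 219
center_y_3 = 75
radius_3 = 33
center_x_4 = 116
center_y_4 = 212
radius_4 = 69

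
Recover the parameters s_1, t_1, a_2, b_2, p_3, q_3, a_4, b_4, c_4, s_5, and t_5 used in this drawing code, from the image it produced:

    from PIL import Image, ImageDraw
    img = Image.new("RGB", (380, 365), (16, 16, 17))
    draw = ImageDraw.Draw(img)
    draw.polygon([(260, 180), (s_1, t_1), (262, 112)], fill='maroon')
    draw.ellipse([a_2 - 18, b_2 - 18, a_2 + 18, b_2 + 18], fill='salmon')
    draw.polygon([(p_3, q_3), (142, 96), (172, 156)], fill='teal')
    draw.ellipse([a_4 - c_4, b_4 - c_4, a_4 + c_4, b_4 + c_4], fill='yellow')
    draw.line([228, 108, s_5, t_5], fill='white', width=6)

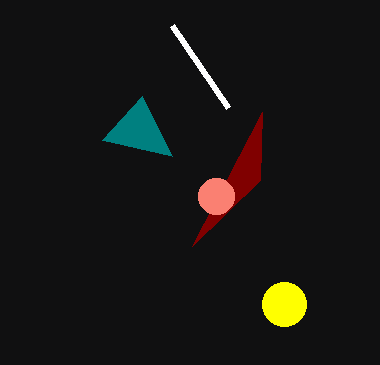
s_1 = 192
t_1 = 246
a_2 = 216
b_2 = 196
p_3 = 102
q_3 = 140
a_4 = 284
b_4 = 304
c_4 = 22
s_5 = 172
t_5 = 26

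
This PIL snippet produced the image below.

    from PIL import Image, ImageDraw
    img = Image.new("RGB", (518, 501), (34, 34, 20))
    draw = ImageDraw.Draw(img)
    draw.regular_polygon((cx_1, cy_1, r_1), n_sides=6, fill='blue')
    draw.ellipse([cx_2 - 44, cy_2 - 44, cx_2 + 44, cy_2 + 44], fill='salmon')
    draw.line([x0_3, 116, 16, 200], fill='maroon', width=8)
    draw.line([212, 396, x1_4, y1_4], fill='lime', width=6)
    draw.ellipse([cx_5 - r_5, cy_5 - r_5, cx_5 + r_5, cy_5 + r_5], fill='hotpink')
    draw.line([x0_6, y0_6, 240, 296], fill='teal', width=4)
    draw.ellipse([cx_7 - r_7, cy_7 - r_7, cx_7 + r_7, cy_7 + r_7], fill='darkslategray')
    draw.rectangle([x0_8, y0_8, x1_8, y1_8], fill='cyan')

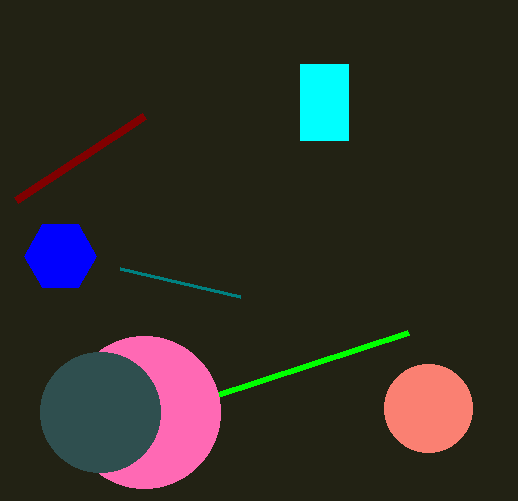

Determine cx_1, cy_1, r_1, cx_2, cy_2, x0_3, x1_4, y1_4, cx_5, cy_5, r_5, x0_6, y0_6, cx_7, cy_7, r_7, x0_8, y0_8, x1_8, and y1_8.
cx_1 = 60
cy_1 = 256
r_1 = 36
cx_2 = 428
cy_2 = 408
x0_3 = 144
x1_4 = 408
y1_4 = 332
cx_5 = 144
cy_5 = 412
r_5 = 76
x0_6 = 120
y0_6 = 268
cx_7 = 100
cy_7 = 412
r_7 = 60
x0_8 = 300
y0_8 = 64
x1_8 = 348
y1_8 = 140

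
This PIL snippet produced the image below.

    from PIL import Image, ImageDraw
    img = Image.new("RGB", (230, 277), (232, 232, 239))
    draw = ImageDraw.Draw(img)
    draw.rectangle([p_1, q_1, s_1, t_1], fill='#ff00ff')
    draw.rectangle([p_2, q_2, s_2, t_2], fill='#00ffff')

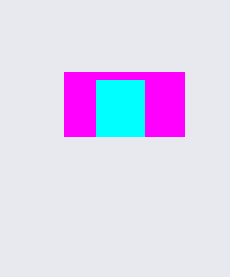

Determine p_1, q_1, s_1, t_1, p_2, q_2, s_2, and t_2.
p_1 = 64
q_1 = 72
s_1 = 184
t_1 = 136
p_2 = 96
q_2 = 80
s_2 = 144
t_2 = 136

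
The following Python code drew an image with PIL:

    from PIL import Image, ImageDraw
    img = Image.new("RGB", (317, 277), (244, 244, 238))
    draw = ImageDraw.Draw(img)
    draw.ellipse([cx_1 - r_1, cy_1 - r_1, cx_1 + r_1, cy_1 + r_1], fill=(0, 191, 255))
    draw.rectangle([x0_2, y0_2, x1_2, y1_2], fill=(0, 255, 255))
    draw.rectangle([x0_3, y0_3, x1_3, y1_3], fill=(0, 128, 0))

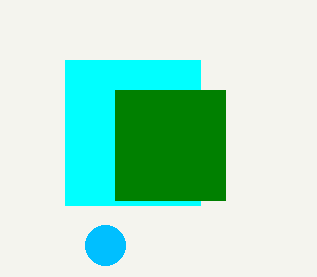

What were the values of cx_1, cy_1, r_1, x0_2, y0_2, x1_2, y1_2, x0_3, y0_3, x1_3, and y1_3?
cx_1 = 105
cy_1 = 245
r_1 = 20
x0_2 = 65
y0_2 = 60
x1_2 = 200
y1_2 = 205
x0_3 = 115
y0_3 = 90
x1_3 = 225
y1_3 = 200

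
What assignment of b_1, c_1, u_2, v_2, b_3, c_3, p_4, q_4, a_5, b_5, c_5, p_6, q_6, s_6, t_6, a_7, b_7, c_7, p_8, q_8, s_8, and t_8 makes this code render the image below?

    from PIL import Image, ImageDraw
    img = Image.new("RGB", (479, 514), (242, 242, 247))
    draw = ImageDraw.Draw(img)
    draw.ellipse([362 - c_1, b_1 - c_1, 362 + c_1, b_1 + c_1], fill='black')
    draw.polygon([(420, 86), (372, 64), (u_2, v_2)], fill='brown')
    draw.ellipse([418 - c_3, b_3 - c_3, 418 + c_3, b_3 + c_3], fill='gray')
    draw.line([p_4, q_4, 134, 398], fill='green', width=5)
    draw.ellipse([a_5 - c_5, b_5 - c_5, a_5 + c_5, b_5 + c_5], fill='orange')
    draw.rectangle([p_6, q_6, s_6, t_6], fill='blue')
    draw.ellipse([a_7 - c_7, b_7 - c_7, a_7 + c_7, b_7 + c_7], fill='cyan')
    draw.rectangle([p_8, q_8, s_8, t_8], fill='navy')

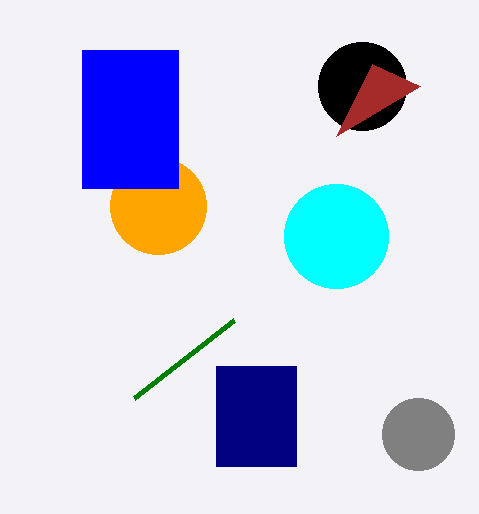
b_1 = 86; c_1 = 44; u_2 = 336; v_2 = 136; b_3 = 434; c_3 = 36; p_4 = 234; q_4 = 320; a_5 = 158; b_5 = 206; c_5 = 48; p_6 = 82; q_6 = 50; s_6 = 178; t_6 = 188; a_7 = 336; b_7 = 236; c_7 = 52; p_8 = 216; q_8 = 366; s_8 = 296; t_8 = 466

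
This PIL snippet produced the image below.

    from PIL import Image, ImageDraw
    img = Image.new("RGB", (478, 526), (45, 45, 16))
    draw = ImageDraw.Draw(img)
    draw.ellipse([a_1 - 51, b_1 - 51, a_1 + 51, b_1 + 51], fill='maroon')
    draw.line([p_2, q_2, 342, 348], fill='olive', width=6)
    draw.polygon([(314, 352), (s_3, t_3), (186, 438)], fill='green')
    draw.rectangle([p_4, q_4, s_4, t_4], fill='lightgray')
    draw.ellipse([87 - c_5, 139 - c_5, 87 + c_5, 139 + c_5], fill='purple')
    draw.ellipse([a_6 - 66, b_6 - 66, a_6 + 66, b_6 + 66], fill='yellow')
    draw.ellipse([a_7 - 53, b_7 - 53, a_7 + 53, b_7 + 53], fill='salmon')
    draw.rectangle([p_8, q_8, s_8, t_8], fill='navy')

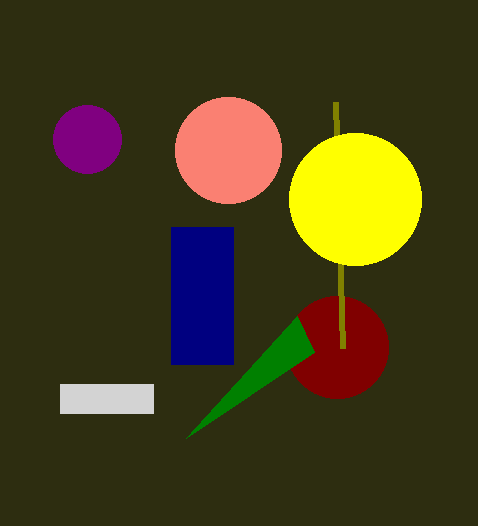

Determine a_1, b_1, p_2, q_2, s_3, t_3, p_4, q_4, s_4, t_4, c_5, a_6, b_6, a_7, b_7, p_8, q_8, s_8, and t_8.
a_1 = 337; b_1 = 347; p_2 = 335; q_2 = 102; s_3 = 297; t_3 = 316; p_4 = 60; q_4 = 384; s_4 = 153; t_4 = 413; c_5 = 34; a_6 = 355; b_6 = 199; a_7 = 228; b_7 = 150; p_8 = 171; q_8 = 227; s_8 = 233; t_8 = 364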